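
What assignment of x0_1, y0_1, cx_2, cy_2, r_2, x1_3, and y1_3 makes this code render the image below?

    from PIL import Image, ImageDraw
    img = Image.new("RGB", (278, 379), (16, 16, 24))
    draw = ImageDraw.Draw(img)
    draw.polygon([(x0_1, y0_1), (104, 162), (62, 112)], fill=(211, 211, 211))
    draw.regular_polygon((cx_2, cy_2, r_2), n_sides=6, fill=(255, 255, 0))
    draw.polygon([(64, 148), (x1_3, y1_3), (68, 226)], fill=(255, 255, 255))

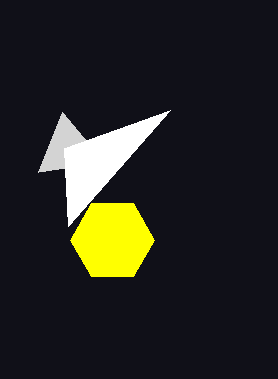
x0_1 = 38; y0_1 = 172; cx_2 = 112; cy_2 = 240; r_2 = 42; x1_3 = 170; y1_3 = 110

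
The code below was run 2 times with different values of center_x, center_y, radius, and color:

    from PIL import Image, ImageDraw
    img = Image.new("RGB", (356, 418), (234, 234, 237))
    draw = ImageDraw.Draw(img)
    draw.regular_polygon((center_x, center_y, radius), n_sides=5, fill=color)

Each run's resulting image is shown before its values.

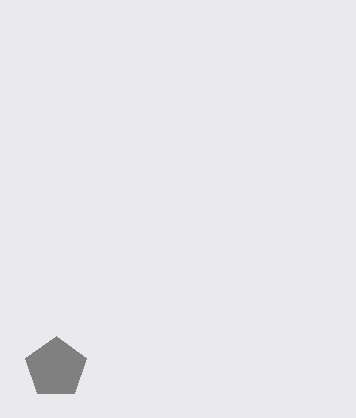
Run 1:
center_x = 56; center_y = 368; radius = 32; color = 'gray'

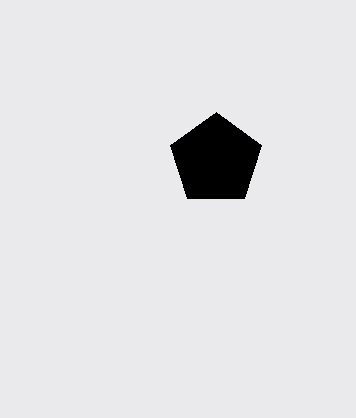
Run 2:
center_x = 216, center_y = 160, radius = 48, color = 'black'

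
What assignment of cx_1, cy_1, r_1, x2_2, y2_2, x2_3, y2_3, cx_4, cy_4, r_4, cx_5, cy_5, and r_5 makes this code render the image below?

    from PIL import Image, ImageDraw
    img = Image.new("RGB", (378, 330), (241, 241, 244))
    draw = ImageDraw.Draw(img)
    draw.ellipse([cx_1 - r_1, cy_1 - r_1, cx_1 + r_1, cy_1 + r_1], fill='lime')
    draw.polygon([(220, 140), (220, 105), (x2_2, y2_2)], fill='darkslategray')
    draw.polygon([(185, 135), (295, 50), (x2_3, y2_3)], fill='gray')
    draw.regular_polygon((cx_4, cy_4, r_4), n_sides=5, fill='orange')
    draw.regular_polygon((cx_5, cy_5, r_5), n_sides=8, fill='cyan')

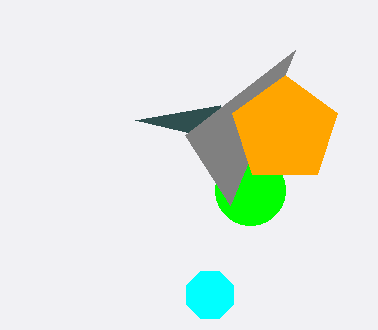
cx_1 = 250; cy_1 = 190; r_1 = 35; x2_2 = 135; y2_2 = 120; x2_3 = 230; y2_3 = 205; cx_4 = 285; cy_4 = 130; r_4 = 55; cx_5 = 210; cy_5 = 295; r_5 = 25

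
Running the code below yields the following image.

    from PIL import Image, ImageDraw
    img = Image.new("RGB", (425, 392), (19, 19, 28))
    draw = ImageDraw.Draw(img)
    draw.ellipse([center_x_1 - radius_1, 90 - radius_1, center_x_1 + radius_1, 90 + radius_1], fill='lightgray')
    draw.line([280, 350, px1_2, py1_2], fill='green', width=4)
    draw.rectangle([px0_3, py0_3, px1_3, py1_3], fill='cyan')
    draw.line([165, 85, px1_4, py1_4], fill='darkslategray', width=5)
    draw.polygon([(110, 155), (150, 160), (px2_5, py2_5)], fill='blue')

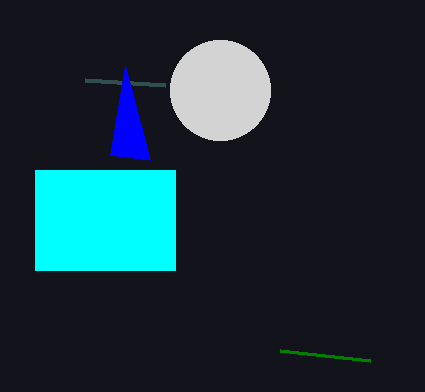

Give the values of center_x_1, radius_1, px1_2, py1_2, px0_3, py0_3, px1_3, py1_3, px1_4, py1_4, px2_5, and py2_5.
center_x_1 = 220, radius_1 = 50, px1_2 = 370, py1_2 = 360, px0_3 = 35, py0_3 = 170, px1_3 = 175, py1_3 = 270, px1_4 = 85, py1_4 = 80, px2_5 = 125, py2_5 = 65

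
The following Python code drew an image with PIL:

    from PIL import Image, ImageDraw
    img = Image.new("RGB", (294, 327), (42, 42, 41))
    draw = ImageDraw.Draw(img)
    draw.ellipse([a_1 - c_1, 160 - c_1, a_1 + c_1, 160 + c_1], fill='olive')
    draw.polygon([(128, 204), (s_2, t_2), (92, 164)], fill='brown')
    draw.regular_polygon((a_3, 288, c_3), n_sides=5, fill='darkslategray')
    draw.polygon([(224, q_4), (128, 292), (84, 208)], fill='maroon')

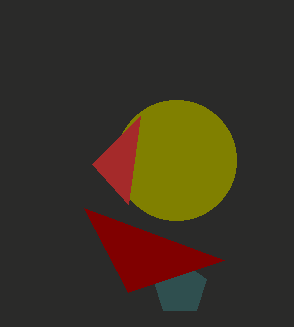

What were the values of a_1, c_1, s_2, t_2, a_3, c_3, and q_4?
a_1 = 176; c_1 = 60; s_2 = 140; t_2 = 116; a_3 = 180; c_3 = 28; q_4 = 260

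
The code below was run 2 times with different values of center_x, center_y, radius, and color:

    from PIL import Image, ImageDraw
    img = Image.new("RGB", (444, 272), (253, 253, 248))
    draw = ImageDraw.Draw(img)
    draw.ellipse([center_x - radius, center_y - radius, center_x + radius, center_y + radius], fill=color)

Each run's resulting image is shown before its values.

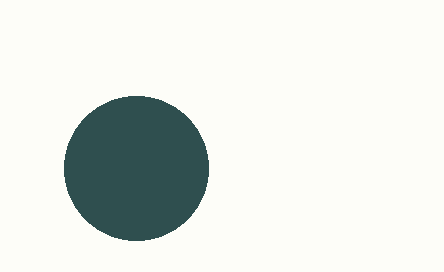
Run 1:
center_x = 136
center_y = 168
radius = 72
color = 'darkslategray'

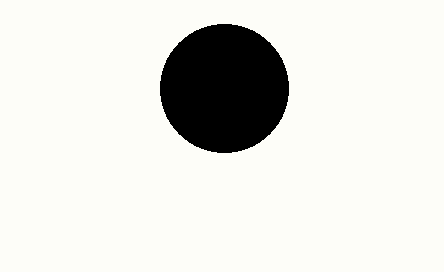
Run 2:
center_x = 224; center_y = 88; radius = 64; color = 'black'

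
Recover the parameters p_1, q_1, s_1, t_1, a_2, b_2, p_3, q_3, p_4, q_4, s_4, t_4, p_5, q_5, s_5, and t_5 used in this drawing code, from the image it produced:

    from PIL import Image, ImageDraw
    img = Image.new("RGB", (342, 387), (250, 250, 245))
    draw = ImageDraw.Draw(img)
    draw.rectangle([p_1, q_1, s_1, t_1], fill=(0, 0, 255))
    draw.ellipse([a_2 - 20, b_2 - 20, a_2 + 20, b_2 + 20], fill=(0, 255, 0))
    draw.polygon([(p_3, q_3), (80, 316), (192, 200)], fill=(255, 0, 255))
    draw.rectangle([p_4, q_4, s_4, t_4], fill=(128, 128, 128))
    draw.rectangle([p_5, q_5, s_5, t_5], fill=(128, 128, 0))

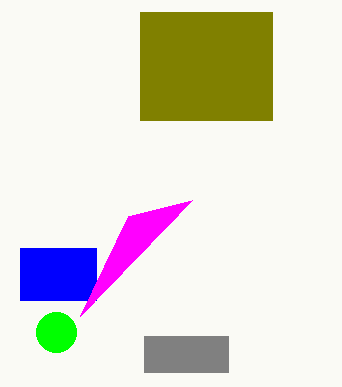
p_1 = 20, q_1 = 248, s_1 = 96, t_1 = 300, a_2 = 56, b_2 = 332, p_3 = 128, q_3 = 216, p_4 = 144, q_4 = 336, s_4 = 228, t_4 = 372, p_5 = 140, q_5 = 12, s_5 = 272, t_5 = 120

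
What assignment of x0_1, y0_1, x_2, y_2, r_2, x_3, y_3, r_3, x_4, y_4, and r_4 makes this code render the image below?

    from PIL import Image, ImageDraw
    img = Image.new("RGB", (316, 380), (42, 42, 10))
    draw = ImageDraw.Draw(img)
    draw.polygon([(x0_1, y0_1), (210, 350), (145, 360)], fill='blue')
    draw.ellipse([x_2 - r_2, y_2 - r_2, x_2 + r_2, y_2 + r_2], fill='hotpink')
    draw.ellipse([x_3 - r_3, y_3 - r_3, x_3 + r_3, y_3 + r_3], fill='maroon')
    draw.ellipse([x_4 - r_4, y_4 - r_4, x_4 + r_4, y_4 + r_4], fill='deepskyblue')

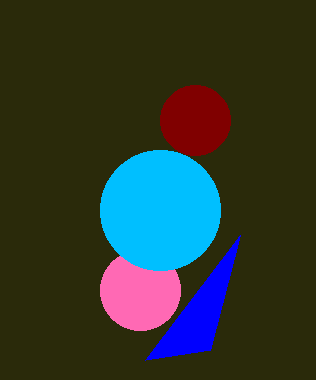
x0_1 = 240
y0_1 = 235
x_2 = 140
y_2 = 290
r_2 = 40
x_3 = 195
y_3 = 120
r_3 = 35
x_4 = 160
y_4 = 210
r_4 = 60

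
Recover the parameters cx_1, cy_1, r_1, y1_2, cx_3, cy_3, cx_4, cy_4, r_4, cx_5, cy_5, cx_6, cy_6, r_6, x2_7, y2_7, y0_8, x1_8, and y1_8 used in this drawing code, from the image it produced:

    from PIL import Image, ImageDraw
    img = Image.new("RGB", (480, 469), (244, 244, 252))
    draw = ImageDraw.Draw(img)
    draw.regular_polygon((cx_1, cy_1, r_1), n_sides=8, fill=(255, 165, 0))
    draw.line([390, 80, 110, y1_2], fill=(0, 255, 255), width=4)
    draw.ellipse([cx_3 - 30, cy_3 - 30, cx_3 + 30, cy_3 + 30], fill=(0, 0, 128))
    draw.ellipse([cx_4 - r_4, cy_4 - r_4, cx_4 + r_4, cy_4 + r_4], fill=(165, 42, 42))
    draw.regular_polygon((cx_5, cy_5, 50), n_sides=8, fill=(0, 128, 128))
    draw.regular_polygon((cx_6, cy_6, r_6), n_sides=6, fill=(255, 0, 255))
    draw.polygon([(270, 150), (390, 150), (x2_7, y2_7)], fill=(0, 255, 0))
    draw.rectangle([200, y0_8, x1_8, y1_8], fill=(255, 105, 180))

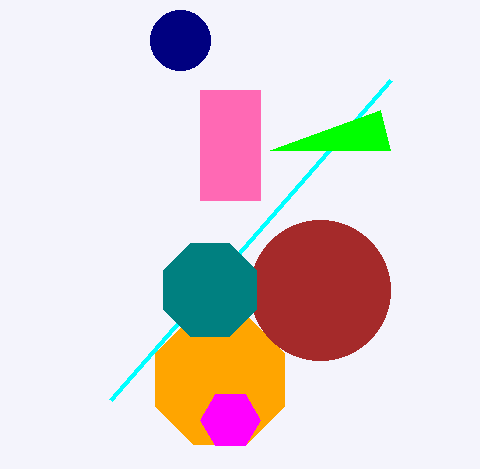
cx_1 = 220
cy_1 = 380
r_1 = 70
y1_2 = 400
cx_3 = 180
cy_3 = 40
cx_4 = 320
cy_4 = 290
r_4 = 70
cx_5 = 210
cy_5 = 290
cx_6 = 230
cy_6 = 420
r_6 = 30
x2_7 = 380
y2_7 = 110
y0_8 = 90
x1_8 = 260
y1_8 = 200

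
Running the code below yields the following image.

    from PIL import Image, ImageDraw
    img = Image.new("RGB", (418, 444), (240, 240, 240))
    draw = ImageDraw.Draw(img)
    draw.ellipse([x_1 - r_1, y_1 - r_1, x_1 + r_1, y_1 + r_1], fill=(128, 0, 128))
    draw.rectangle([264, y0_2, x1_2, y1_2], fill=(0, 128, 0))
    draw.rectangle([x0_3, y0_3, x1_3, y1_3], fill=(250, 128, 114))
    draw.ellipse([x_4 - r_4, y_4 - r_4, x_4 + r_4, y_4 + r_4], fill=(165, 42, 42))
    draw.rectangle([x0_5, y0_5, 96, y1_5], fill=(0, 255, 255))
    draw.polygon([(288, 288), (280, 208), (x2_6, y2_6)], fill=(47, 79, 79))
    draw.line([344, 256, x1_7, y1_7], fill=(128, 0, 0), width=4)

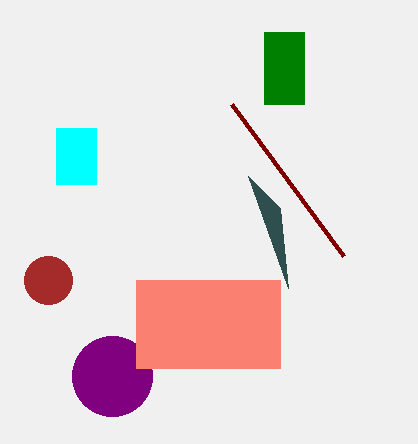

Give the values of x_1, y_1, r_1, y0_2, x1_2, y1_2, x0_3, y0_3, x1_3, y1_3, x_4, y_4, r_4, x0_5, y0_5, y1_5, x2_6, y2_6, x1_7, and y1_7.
x_1 = 112
y_1 = 376
r_1 = 40
y0_2 = 32
x1_2 = 304
y1_2 = 104
x0_3 = 136
y0_3 = 280
x1_3 = 280
y1_3 = 368
x_4 = 48
y_4 = 280
r_4 = 24
x0_5 = 56
y0_5 = 128
y1_5 = 184
x2_6 = 248
y2_6 = 176
x1_7 = 232
y1_7 = 104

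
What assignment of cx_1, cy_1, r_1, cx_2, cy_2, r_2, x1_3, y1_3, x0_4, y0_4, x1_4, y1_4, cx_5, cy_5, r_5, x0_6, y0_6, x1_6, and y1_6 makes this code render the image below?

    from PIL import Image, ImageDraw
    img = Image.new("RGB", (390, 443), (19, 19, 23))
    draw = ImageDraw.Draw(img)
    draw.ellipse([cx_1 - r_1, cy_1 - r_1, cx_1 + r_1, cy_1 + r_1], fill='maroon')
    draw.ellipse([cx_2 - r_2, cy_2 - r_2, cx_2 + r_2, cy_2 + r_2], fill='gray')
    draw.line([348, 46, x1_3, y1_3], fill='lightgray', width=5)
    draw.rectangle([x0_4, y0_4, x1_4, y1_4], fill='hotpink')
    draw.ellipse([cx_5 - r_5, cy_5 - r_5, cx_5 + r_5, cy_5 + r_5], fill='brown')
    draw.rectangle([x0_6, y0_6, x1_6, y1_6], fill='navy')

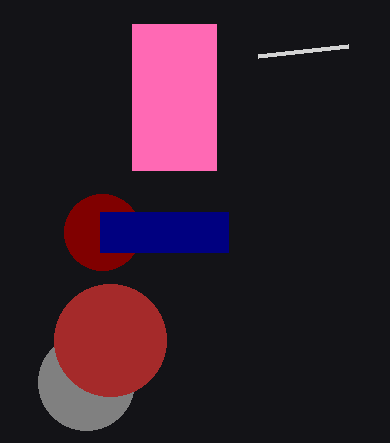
cx_1 = 102
cy_1 = 232
r_1 = 38
cx_2 = 86
cy_2 = 382
r_2 = 48
x1_3 = 258
y1_3 = 56
x0_4 = 132
y0_4 = 24
x1_4 = 216
y1_4 = 170
cx_5 = 110
cy_5 = 340
r_5 = 56
x0_6 = 100
y0_6 = 212
x1_6 = 228
y1_6 = 252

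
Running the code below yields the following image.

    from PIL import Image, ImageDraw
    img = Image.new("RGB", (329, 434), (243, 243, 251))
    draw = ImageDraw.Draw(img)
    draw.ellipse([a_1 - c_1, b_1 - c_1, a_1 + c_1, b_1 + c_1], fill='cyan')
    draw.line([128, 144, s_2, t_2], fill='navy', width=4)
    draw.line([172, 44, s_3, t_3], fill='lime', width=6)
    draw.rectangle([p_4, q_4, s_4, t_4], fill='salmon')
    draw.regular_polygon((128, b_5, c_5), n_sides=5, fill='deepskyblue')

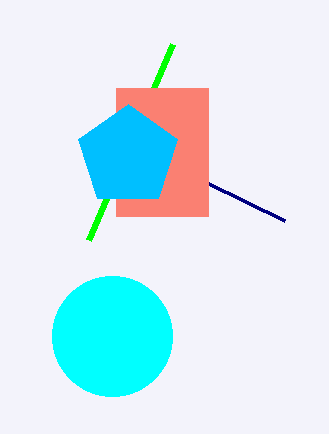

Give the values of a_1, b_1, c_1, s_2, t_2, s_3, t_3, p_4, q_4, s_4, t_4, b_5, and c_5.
a_1 = 112
b_1 = 336
c_1 = 60
s_2 = 284
t_2 = 220
s_3 = 88
t_3 = 240
p_4 = 116
q_4 = 88
s_4 = 208
t_4 = 216
b_5 = 156
c_5 = 52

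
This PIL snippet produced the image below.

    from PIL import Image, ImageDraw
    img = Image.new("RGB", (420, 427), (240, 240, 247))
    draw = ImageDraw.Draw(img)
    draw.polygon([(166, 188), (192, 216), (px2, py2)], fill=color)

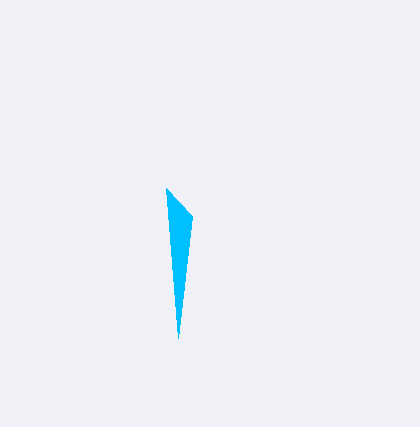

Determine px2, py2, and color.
px2 = 178, py2 = 338, color = 'deepskyblue'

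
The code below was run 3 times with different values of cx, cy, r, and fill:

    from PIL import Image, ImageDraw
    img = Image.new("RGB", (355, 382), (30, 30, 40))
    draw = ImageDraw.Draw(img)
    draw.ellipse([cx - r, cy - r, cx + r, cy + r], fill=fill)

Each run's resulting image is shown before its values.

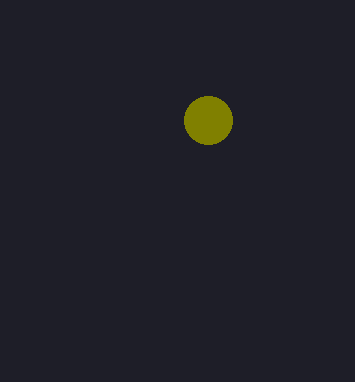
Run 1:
cx = 208
cy = 120
r = 24
fill = 'olive'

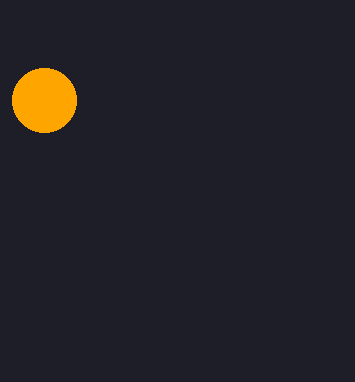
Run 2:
cx = 44; cy = 100; r = 32; fill = 'orange'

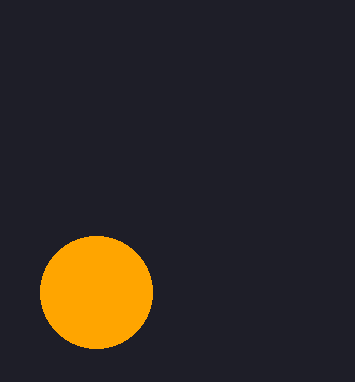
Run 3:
cx = 96, cy = 292, r = 56, fill = 'orange'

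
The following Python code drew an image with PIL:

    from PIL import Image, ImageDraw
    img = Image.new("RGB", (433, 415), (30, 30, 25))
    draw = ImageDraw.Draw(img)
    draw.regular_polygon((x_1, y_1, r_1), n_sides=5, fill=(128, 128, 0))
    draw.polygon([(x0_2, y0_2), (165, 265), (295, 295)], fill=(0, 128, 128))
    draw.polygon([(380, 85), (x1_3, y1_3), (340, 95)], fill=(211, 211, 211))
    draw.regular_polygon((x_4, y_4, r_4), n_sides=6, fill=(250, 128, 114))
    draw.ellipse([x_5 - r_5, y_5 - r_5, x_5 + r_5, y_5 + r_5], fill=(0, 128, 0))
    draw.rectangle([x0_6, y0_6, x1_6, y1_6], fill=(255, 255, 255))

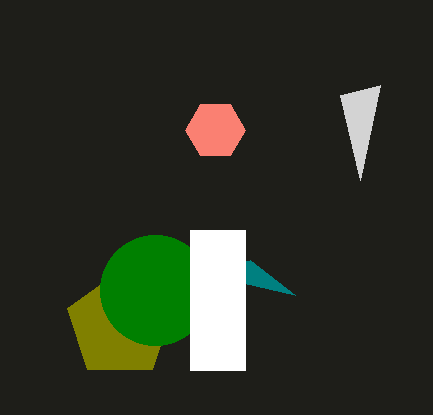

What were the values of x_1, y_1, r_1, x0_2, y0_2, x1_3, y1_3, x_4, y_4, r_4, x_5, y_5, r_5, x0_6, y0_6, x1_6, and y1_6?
x_1 = 120; y_1 = 325; r_1 = 55; x0_2 = 250; y0_2 = 260; x1_3 = 360; y1_3 = 180; x_4 = 215; y_4 = 130; r_4 = 30; x_5 = 155; y_5 = 290; r_5 = 55; x0_6 = 190; y0_6 = 230; x1_6 = 245; y1_6 = 370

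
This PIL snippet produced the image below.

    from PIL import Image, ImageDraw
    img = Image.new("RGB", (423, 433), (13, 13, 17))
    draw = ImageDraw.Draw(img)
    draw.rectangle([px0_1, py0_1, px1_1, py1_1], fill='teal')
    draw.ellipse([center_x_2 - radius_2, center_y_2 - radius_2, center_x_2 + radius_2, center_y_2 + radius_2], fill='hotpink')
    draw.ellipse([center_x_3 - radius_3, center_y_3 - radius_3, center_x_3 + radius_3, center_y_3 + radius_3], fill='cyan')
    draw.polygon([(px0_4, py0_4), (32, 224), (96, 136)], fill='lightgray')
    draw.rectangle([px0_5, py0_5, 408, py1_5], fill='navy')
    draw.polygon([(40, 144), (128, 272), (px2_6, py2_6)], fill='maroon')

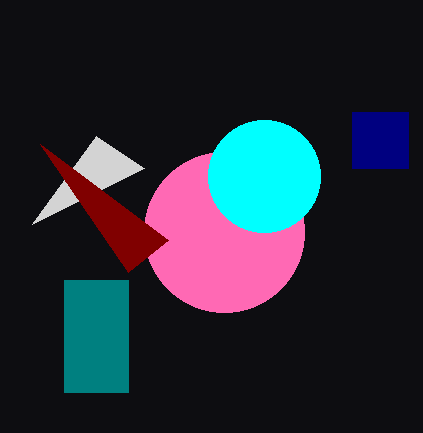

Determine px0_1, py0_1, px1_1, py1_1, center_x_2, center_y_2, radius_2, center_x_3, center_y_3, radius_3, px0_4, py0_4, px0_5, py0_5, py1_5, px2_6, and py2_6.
px0_1 = 64, py0_1 = 280, px1_1 = 128, py1_1 = 392, center_x_2 = 224, center_y_2 = 232, radius_2 = 80, center_x_3 = 264, center_y_3 = 176, radius_3 = 56, px0_4 = 144, py0_4 = 168, px0_5 = 352, py0_5 = 112, py1_5 = 168, px2_6 = 168, py2_6 = 240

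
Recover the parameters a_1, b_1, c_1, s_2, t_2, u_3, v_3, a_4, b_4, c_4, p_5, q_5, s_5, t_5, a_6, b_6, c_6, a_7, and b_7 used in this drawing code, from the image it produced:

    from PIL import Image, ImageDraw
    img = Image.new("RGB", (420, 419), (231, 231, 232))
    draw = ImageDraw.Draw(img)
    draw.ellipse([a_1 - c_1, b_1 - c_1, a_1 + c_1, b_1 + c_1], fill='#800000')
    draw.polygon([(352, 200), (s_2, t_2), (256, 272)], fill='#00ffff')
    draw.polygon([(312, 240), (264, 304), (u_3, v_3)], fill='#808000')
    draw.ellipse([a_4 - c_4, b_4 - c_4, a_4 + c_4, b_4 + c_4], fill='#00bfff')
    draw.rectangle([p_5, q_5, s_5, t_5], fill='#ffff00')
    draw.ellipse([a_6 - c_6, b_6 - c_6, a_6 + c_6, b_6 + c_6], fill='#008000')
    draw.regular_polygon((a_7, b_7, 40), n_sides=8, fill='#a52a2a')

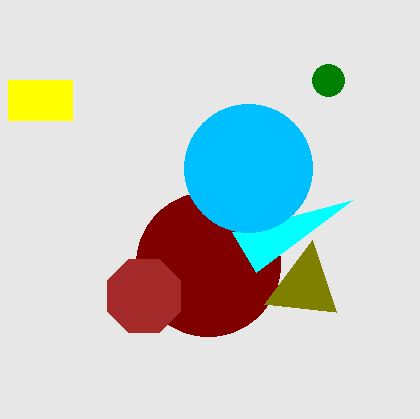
a_1 = 208; b_1 = 264; c_1 = 72; s_2 = 232; t_2 = 232; u_3 = 336; v_3 = 312; a_4 = 248; b_4 = 168; c_4 = 64; p_5 = 8; q_5 = 80; s_5 = 72; t_5 = 120; a_6 = 328; b_6 = 80; c_6 = 16; a_7 = 144; b_7 = 296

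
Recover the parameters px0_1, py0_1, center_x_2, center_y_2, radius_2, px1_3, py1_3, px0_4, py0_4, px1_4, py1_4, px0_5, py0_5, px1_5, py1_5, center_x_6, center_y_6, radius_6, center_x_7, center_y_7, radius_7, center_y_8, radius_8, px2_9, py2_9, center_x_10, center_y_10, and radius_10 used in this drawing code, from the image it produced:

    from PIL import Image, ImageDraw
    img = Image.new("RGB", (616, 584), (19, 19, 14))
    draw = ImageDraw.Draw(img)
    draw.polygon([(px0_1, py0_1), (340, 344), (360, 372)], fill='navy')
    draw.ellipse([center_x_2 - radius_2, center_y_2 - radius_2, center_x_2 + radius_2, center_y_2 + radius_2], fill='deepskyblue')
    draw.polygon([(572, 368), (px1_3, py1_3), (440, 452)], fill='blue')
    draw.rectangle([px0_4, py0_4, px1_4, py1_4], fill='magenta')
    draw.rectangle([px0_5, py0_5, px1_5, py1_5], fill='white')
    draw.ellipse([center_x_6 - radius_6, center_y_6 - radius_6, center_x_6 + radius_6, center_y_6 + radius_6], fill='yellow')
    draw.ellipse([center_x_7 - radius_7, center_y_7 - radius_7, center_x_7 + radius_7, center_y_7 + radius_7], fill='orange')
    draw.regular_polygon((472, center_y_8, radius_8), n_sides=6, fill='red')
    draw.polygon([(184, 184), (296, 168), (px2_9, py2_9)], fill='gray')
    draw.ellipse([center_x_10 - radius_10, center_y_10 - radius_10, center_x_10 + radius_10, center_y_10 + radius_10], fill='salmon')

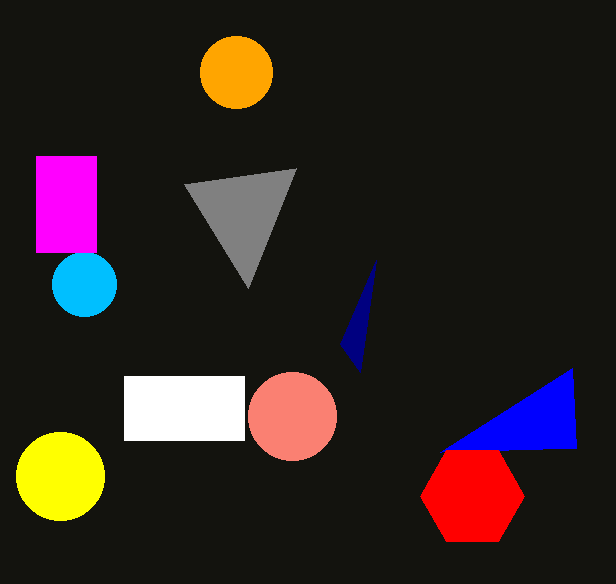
px0_1 = 376
py0_1 = 260
center_x_2 = 84
center_y_2 = 284
radius_2 = 32
px1_3 = 576
py1_3 = 448
px0_4 = 36
py0_4 = 156
px1_4 = 96
py1_4 = 252
px0_5 = 124
py0_5 = 376
px1_5 = 244
py1_5 = 440
center_x_6 = 60
center_y_6 = 476
radius_6 = 44
center_x_7 = 236
center_y_7 = 72
radius_7 = 36
center_y_8 = 496
radius_8 = 52
px2_9 = 248
py2_9 = 288
center_x_10 = 292
center_y_10 = 416
radius_10 = 44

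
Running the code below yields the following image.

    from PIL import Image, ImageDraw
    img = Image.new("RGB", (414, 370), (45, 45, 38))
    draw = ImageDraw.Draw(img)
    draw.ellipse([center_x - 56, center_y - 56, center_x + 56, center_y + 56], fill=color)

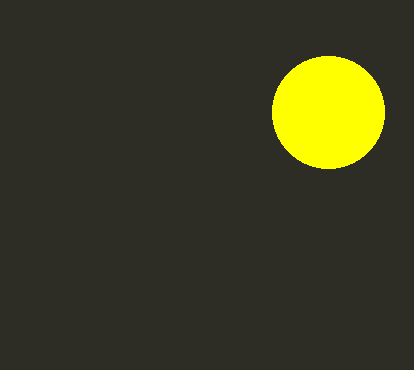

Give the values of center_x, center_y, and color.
center_x = 328, center_y = 112, color = 'yellow'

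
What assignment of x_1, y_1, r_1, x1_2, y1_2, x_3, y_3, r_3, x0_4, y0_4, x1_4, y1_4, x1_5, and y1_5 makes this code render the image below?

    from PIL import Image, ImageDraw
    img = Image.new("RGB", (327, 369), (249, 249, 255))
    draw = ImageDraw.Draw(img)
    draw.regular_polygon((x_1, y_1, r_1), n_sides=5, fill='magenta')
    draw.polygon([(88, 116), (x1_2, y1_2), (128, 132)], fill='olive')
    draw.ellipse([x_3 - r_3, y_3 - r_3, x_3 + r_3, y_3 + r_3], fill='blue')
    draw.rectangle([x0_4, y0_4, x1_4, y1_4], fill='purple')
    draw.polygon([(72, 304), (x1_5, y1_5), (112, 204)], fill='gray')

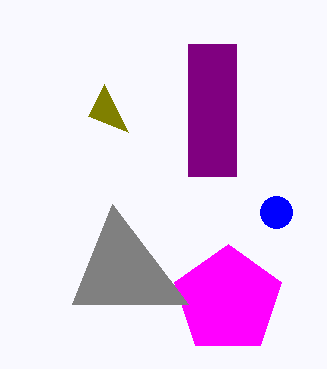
x_1 = 228; y_1 = 300; r_1 = 56; x1_2 = 104; y1_2 = 84; x_3 = 276; y_3 = 212; r_3 = 16; x0_4 = 188; y0_4 = 44; x1_4 = 236; y1_4 = 176; x1_5 = 188; y1_5 = 304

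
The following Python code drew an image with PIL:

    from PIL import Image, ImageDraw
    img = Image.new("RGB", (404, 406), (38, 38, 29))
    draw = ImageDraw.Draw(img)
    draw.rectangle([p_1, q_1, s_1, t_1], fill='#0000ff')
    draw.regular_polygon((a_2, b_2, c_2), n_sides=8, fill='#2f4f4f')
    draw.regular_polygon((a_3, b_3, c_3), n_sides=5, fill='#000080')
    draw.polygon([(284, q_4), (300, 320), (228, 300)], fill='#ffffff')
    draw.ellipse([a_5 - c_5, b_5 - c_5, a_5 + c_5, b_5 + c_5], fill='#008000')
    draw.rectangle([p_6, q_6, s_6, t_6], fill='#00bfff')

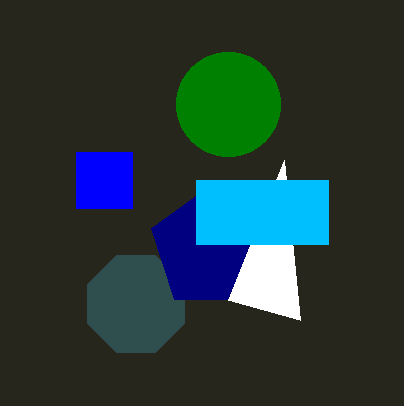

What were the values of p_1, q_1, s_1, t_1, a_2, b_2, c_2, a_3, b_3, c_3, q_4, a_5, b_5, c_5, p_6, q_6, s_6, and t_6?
p_1 = 76, q_1 = 152, s_1 = 132, t_1 = 208, a_2 = 136, b_2 = 304, c_2 = 52, a_3 = 212, b_3 = 248, c_3 = 64, q_4 = 160, a_5 = 228, b_5 = 104, c_5 = 52, p_6 = 196, q_6 = 180, s_6 = 328, t_6 = 244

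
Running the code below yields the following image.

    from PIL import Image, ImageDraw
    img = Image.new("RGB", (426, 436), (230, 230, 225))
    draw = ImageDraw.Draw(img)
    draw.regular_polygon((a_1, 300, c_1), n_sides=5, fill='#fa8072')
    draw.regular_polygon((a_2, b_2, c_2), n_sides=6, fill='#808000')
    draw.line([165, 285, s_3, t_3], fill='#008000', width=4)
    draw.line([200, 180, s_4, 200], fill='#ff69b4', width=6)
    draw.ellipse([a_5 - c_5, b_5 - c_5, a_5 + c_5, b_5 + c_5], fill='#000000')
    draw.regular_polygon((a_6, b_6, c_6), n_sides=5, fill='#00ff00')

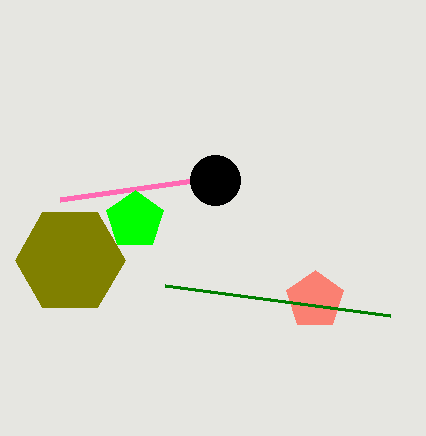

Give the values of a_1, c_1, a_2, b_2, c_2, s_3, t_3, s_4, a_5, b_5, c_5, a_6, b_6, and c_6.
a_1 = 315; c_1 = 30; a_2 = 70; b_2 = 260; c_2 = 55; s_3 = 390; t_3 = 315; s_4 = 60; a_5 = 215; b_5 = 180; c_5 = 25; a_6 = 135; b_6 = 220; c_6 = 30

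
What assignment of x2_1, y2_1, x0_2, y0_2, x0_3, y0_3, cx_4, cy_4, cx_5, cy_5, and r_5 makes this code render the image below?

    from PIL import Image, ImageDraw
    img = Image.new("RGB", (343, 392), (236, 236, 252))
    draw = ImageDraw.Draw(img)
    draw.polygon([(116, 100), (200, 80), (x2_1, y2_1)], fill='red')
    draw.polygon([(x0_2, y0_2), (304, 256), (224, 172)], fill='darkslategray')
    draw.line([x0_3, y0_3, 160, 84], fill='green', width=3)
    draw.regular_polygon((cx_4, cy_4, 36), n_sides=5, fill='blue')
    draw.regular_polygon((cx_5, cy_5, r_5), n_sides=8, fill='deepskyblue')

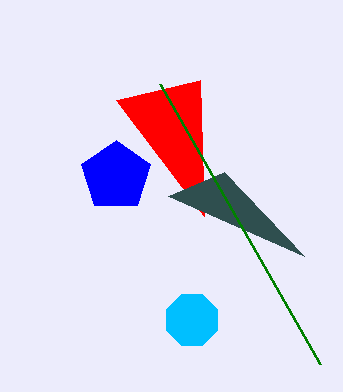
x2_1 = 204
y2_1 = 216
x0_2 = 168
y0_2 = 196
x0_3 = 320
y0_3 = 364
cx_4 = 116
cy_4 = 176
cx_5 = 192
cy_5 = 320
r_5 = 28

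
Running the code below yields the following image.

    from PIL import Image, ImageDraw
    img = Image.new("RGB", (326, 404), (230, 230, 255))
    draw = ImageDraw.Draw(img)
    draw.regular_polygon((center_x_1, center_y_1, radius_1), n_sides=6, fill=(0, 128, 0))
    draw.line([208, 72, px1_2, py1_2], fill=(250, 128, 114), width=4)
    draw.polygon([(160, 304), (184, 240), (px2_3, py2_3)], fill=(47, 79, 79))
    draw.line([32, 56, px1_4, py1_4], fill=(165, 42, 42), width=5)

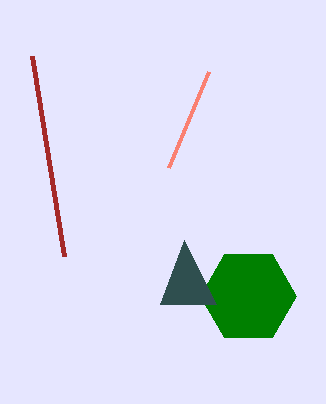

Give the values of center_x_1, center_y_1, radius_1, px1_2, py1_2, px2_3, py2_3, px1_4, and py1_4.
center_x_1 = 248, center_y_1 = 296, radius_1 = 48, px1_2 = 168, py1_2 = 168, px2_3 = 216, py2_3 = 304, px1_4 = 64, py1_4 = 256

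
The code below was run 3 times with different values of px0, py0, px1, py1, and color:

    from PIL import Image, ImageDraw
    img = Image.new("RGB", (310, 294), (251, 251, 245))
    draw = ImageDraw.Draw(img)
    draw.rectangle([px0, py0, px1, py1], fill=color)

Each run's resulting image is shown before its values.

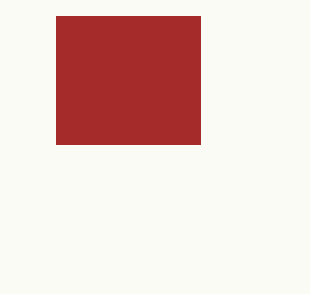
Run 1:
px0 = 56, py0 = 16, px1 = 200, py1 = 144, color = 'brown'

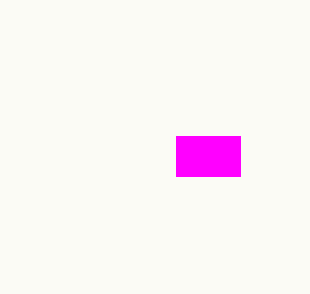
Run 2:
px0 = 176; py0 = 136; px1 = 240; py1 = 176; color = 'magenta'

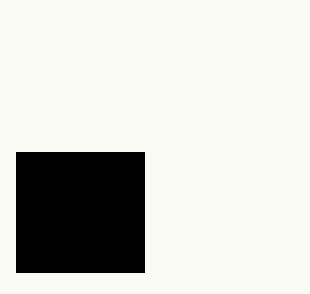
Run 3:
px0 = 16; py0 = 152; px1 = 144; py1 = 272; color = 'black'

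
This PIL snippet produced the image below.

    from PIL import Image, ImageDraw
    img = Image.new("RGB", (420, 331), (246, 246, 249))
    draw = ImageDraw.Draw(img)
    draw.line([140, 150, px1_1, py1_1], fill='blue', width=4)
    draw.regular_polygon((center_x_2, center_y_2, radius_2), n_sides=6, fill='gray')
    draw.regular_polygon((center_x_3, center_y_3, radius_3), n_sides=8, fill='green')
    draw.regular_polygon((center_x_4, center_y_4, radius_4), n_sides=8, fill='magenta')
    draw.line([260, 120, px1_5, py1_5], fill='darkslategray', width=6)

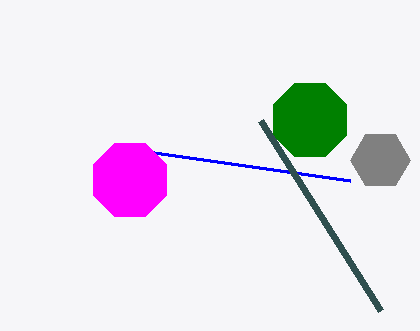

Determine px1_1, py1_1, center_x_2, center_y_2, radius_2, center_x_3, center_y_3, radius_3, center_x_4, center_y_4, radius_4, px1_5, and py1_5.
px1_1 = 350, py1_1 = 180, center_x_2 = 380, center_y_2 = 160, radius_2 = 30, center_x_3 = 310, center_y_3 = 120, radius_3 = 40, center_x_4 = 130, center_y_4 = 180, radius_4 = 40, px1_5 = 380, py1_5 = 310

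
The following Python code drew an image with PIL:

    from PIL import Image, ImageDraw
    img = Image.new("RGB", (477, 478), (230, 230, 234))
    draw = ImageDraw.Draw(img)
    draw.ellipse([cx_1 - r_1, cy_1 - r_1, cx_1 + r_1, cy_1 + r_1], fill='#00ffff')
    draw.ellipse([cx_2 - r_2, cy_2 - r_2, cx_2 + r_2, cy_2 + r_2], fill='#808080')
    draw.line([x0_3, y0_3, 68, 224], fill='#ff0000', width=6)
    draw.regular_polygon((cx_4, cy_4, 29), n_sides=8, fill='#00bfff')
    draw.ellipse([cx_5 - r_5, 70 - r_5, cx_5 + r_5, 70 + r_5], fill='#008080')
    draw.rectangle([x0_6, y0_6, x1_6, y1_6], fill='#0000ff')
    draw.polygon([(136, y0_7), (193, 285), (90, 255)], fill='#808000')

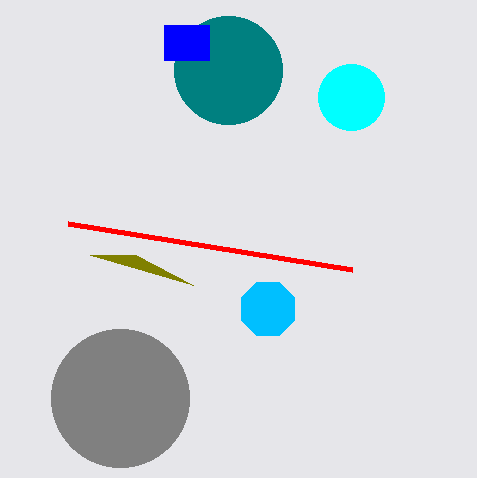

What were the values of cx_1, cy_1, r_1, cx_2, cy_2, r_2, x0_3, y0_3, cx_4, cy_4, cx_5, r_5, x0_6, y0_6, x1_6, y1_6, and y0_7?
cx_1 = 351, cy_1 = 97, r_1 = 33, cx_2 = 120, cy_2 = 398, r_2 = 69, x0_3 = 352, y0_3 = 270, cx_4 = 268, cy_4 = 309, cx_5 = 228, r_5 = 54, x0_6 = 164, y0_6 = 25, x1_6 = 209, y1_6 = 60, y0_7 = 255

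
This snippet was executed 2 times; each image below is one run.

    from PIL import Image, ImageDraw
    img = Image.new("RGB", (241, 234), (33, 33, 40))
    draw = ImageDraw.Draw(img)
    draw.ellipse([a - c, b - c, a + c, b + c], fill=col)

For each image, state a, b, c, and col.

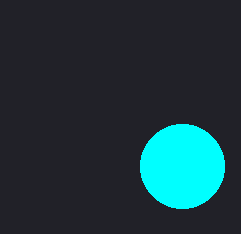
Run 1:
a = 182; b = 166; c = 42; col = 'cyan'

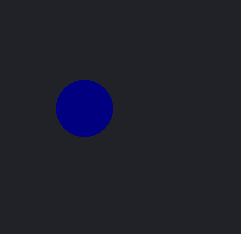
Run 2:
a = 84
b = 108
c = 28
col = 'navy'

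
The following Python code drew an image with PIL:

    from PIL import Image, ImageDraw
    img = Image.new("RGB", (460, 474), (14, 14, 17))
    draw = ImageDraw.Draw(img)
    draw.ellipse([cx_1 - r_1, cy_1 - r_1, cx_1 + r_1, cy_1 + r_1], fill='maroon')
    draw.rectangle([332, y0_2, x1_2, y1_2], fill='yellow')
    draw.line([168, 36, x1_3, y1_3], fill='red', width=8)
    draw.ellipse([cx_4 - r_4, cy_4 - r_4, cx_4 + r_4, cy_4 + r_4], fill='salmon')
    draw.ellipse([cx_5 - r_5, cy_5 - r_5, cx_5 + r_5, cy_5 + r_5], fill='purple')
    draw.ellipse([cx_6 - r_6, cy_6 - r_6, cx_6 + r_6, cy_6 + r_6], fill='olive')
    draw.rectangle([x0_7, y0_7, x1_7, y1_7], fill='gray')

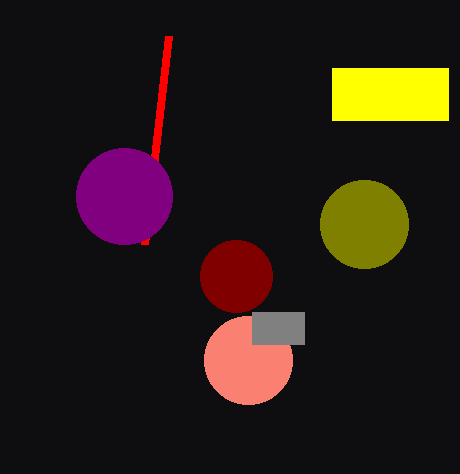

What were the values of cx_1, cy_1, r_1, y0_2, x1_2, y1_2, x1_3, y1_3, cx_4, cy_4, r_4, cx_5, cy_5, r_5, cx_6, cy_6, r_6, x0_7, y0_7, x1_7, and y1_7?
cx_1 = 236; cy_1 = 276; r_1 = 36; y0_2 = 68; x1_2 = 448; y1_2 = 120; x1_3 = 144; y1_3 = 244; cx_4 = 248; cy_4 = 360; r_4 = 44; cx_5 = 124; cy_5 = 196; r_5 = 48; cx_6 = 364; cy_6 = 224; r_6 = 44; x0_7 = 252; y0_7 = 312; x1_7 = 304; y1_7 = 344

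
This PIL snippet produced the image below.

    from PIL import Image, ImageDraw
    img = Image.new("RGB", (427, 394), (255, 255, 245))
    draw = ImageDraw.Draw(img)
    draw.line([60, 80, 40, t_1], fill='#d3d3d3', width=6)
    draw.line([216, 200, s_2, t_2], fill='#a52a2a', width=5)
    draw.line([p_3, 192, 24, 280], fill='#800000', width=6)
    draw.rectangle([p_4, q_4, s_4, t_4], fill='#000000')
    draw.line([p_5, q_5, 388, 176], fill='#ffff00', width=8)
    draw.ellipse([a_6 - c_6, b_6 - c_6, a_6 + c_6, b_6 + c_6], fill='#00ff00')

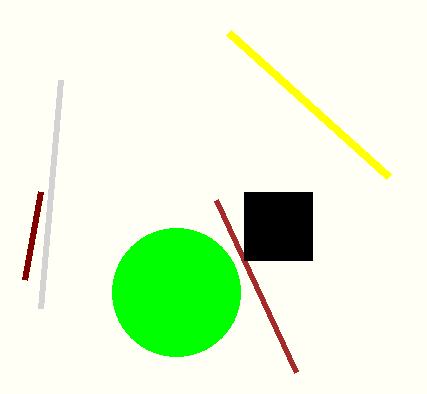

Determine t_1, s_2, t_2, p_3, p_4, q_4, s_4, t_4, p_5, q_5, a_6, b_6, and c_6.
t_1 = 308; s_2 = 296; t_2 = 372; p_3 = 40; p_4 = 244; q_4 = 192; s_4 = 312; t_4 = 260; p_5 = 228; q_5 = 32; a_6 = 176; b_6 = 292; c_6 = 64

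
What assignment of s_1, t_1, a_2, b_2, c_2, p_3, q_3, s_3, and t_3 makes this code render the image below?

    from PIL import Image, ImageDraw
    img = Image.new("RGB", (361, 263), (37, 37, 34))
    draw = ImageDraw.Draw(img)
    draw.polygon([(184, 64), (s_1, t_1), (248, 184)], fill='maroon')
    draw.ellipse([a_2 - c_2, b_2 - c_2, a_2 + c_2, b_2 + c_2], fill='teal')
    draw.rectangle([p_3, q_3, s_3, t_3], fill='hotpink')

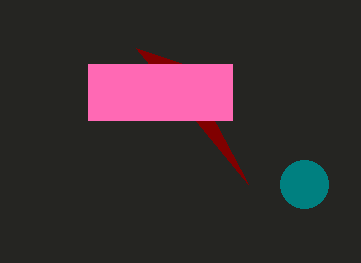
s_1 = 136, t_1 = 48, a_2 = 304, b_2 = 184, c_2 = 24, p_3 = 88, q_3 = 64, s_3 = 232, t_3 = 120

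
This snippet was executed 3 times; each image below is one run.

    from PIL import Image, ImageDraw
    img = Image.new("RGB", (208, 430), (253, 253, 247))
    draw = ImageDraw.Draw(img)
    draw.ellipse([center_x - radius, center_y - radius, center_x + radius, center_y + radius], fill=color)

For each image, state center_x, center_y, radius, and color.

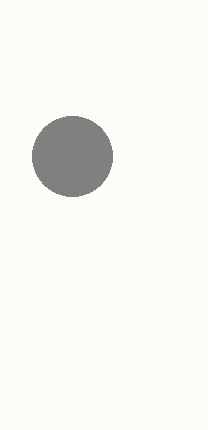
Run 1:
center_x = 72; center_y = 156; radius = 40; color = 'gray'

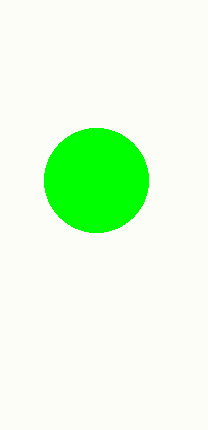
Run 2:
center_x = 96, center_y = 180, radius = 52, color = 'lime'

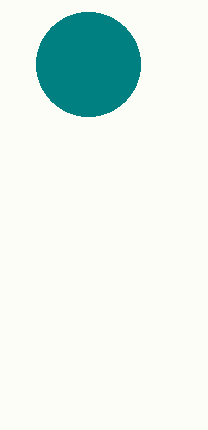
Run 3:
center_x = 88, center_y = 64, radius = 52, color = 'teal'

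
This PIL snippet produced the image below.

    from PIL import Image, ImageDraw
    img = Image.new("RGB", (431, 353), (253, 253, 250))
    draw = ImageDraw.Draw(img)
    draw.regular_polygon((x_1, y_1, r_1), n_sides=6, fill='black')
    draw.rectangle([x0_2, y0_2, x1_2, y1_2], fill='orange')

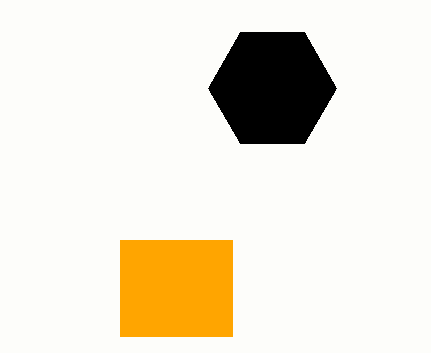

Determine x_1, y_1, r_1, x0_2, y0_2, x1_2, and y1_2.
x_1 = 272, y_1 = 88, r_1 = 64, x0_2 = 120, y0_2 = 240, x1_2 = 232, y1_2 = 336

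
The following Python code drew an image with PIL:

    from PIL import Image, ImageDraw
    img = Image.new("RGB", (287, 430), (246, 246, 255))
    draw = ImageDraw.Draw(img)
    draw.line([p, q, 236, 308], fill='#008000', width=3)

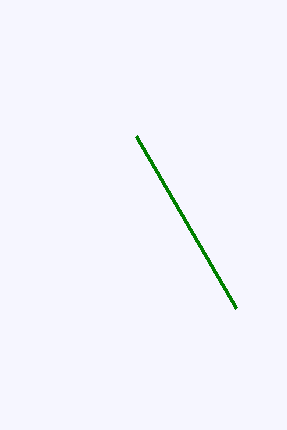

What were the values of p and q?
p = 136, q = 136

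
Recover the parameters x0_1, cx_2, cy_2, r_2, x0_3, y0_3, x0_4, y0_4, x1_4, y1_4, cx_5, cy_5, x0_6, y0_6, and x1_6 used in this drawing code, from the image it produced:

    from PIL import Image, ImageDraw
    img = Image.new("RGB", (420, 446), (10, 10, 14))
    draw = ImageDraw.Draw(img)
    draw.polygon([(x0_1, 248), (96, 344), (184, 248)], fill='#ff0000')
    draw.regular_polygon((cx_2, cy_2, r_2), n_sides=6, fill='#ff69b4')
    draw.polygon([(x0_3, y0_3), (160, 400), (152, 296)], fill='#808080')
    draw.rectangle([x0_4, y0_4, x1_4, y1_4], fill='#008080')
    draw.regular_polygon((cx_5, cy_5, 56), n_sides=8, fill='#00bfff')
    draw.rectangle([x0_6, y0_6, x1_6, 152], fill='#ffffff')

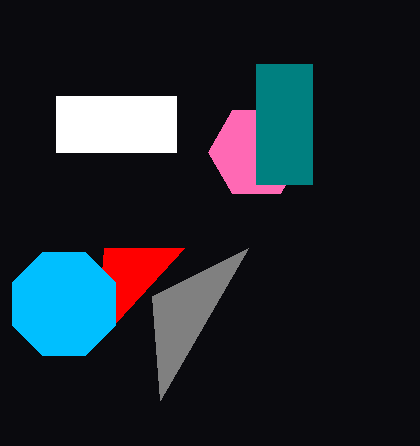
x0_1 = 104
cx_2 = 256
cy_2 = 152
r_2 = 48
x0_3 = 248
y0_3 = 248
x0_4 = 256
y0_4 = 64
x1_4 = 312
y1_4 = 184
cx_5 = 64
cy_5 = 304
x0_6 = 56
y0_6 = 96
x1_6 = 176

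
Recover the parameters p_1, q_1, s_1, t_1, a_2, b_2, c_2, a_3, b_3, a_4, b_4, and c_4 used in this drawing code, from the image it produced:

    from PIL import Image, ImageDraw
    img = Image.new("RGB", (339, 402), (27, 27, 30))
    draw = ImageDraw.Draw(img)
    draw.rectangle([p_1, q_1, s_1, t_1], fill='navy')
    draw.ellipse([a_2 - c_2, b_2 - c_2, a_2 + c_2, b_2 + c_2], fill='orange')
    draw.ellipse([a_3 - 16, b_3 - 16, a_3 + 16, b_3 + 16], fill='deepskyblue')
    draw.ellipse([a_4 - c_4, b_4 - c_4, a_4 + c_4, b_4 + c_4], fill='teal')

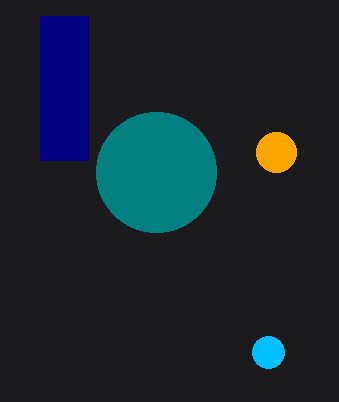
p_1 = 40
q_1 = 16
s_1 = 88
t_1 = 160
a_2 = 276
b_2 = 152
c_2 = 20
a_3 = 268
b_3 = 352
a_4 = 156
b_4 = 172
c_4 = 60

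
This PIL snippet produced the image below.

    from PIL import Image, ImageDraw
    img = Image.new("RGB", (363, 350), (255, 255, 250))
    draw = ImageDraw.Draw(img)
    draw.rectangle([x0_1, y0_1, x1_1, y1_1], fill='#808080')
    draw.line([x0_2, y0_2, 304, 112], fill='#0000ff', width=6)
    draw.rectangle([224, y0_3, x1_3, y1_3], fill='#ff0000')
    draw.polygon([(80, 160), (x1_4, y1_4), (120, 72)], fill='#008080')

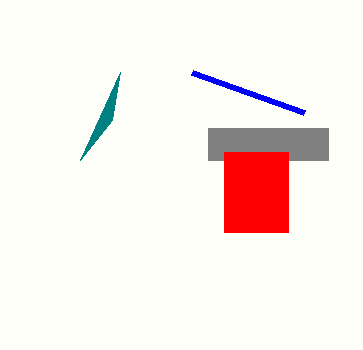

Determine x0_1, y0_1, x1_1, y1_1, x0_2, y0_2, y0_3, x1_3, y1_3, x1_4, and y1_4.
x0_1 = 208
y0_1 = 128
x1_1 = 328
y1_1 = 160
x0_2 = 192
y0_2 = 72
y0_3 = 152
x1_3 = 288
y1_3 = 232
x1_4 = 112
y1_4 = 120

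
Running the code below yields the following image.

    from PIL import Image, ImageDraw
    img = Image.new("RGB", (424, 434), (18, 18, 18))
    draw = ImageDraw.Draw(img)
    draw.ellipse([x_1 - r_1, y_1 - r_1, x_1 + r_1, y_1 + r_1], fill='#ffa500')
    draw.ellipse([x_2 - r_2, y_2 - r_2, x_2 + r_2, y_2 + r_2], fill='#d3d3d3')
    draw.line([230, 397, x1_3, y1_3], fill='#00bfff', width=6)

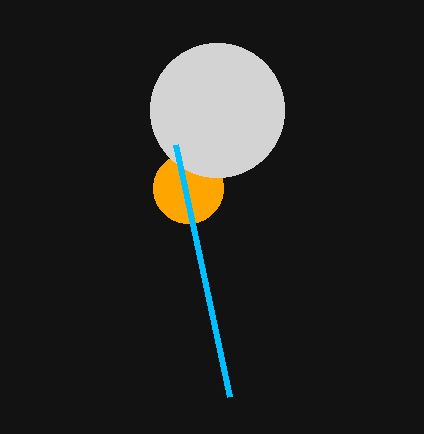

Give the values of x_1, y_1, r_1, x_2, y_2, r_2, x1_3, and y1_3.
x_1 = 188; y_1 = 188; r_1 = 35; x_2 = 217; y_2 = 110; r_2 = 67; x1_3 = 176; y1_3 = 145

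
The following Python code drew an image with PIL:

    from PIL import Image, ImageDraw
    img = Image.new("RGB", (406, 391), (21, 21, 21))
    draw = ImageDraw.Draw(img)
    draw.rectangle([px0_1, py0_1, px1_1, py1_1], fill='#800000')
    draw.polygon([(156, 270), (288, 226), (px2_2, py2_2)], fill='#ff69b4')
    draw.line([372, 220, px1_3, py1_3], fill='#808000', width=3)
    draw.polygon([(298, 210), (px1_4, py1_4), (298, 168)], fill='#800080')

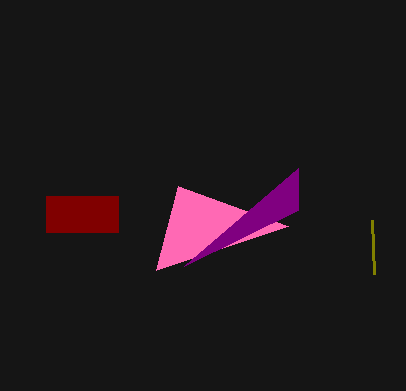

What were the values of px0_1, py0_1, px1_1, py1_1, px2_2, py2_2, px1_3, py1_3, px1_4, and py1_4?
px0_1 = 46, py0_1 = 196, px1_1 = 118, py1_1 = 232, px2_2 = 178, py2_2 = 186, px1_3 = 374, py1_3 = 274, px1_4 = 184, py1_4 = 266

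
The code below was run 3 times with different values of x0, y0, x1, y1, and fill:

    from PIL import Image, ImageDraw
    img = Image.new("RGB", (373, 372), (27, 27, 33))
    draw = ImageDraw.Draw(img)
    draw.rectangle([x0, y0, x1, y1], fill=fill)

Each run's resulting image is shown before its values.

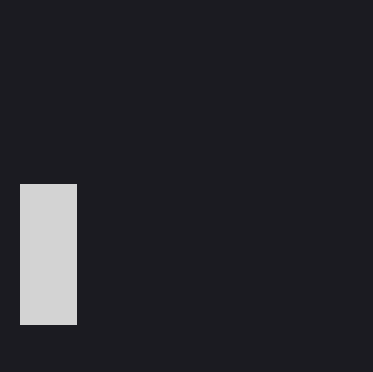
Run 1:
x0 = 20, y0 = 184, x1 = 76, y1 = 324, fill = 'lightgray'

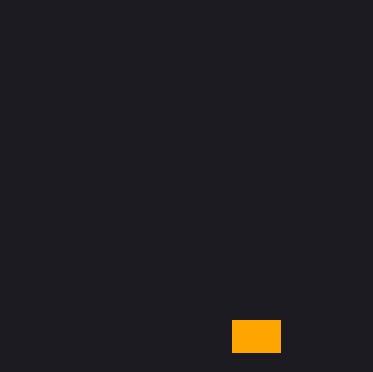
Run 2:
x0 = 232, y0 = 320, x1 = 280, y1 = 352, fill = 'orange'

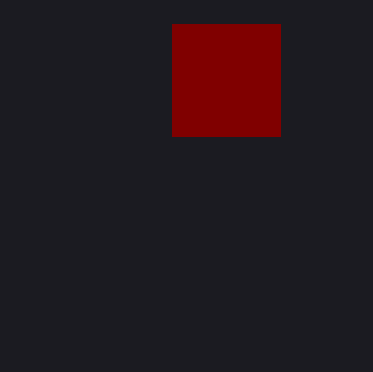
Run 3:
x0 = 172, y0 = 24, x1 = 280, y1 = 136, fill = 'maroon'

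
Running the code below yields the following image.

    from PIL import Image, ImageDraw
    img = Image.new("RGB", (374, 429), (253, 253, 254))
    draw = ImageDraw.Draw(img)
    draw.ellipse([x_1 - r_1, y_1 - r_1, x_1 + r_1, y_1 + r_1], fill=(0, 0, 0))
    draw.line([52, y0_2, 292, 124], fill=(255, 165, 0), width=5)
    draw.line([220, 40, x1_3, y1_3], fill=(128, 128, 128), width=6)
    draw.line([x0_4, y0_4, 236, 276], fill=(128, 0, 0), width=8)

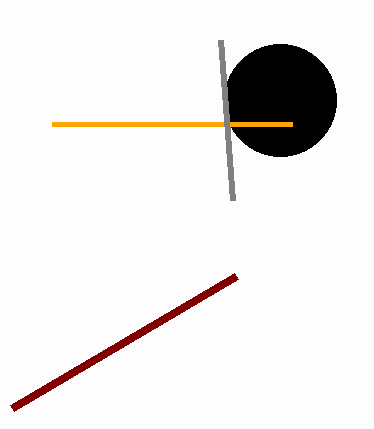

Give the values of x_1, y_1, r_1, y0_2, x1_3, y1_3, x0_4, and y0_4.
x_1 = 280, y_1 = 100, r_1 = 56, y0_2 = 124, x1_3 = 232, y1_3 = 200, x0_4 = 12, y0_4 = 408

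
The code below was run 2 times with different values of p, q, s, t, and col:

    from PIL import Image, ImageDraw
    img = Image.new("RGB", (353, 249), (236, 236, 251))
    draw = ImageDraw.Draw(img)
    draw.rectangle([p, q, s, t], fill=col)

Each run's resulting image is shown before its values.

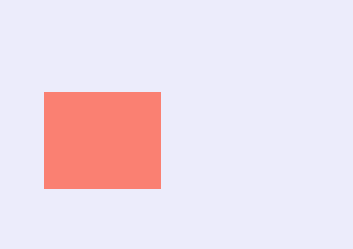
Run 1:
p = 44
q = 92
s = 160
t = 188
col = 'salmon'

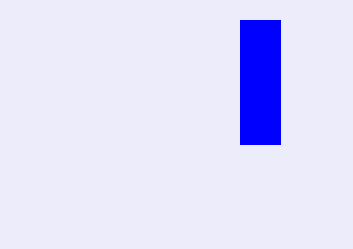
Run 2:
p = 240, q = 20, s = 280, t = 144, col = 'blue'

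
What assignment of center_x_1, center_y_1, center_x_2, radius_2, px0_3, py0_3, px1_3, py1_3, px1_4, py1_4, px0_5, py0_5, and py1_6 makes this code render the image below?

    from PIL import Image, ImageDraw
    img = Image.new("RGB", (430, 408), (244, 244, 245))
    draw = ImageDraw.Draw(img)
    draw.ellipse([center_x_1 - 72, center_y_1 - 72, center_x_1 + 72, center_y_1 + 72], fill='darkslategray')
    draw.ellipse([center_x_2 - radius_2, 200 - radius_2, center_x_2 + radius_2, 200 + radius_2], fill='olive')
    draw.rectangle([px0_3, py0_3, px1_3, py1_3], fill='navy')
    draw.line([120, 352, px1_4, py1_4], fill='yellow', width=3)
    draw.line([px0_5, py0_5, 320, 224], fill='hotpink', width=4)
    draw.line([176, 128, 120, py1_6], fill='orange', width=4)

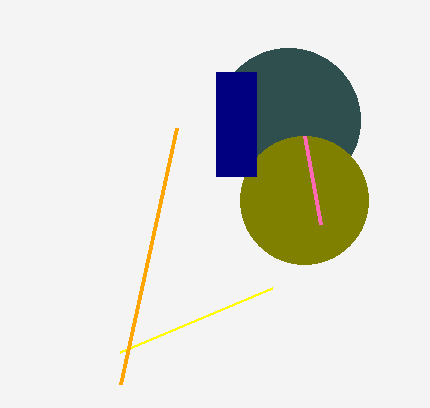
center_x_1 = 288, center_y_1 = 120, center_x_2 = 304, radius_2 = 64, px0_3 = 216, py0_3 = 72, px1_3 = 256, py1_3 = 176, px1_4 = 272, py1_4 = 288, px0_5 = 304, py0_5 = 136, py1_6 = 384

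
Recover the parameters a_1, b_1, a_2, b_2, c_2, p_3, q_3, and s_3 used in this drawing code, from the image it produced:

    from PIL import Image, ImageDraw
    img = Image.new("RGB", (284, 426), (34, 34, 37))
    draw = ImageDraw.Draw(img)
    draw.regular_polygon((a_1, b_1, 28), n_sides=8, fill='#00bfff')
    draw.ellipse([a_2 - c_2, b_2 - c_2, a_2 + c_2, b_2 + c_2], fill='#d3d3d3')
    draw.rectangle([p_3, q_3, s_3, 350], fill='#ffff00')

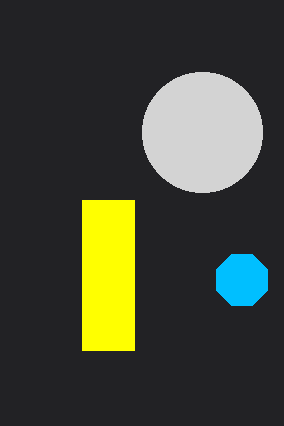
a_1 = 242, b_1 = 280, a_2 = 202, b_2 = 132, c_2 = 60, p_3 = 82, q_3 = 200, s_3 = 134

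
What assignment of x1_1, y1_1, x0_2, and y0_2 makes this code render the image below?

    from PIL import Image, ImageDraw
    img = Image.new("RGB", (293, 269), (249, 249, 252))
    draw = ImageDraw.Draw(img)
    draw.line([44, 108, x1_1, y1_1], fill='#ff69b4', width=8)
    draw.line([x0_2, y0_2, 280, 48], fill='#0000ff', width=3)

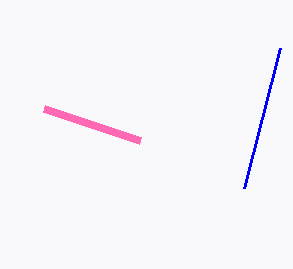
x1_1 = 140
y1_1 = 140
x0_2 = 244
y0_2 = 188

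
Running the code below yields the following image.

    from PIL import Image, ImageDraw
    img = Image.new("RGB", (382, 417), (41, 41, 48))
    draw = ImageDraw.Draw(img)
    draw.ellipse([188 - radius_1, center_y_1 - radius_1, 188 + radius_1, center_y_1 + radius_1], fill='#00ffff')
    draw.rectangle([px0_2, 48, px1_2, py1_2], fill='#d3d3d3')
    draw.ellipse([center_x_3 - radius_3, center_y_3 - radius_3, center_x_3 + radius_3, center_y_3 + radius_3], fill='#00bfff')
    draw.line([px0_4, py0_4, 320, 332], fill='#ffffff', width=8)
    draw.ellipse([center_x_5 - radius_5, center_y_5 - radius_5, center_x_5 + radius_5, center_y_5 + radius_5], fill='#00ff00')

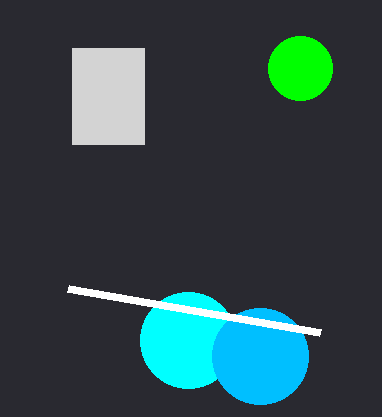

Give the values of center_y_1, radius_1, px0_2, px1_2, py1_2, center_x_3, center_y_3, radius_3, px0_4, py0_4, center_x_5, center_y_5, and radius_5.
center_y_1 = 340; radius_1 = 48; px0_2 = 72; px1_2 = 144; py1_2 = 144; center_x_3 = 260; center_y_3 = 356; radius_3 = 48; px0_4 = 68; py0_4 = 288; center_x_5 = 300; center_y_5 = 68; radius_5 = 32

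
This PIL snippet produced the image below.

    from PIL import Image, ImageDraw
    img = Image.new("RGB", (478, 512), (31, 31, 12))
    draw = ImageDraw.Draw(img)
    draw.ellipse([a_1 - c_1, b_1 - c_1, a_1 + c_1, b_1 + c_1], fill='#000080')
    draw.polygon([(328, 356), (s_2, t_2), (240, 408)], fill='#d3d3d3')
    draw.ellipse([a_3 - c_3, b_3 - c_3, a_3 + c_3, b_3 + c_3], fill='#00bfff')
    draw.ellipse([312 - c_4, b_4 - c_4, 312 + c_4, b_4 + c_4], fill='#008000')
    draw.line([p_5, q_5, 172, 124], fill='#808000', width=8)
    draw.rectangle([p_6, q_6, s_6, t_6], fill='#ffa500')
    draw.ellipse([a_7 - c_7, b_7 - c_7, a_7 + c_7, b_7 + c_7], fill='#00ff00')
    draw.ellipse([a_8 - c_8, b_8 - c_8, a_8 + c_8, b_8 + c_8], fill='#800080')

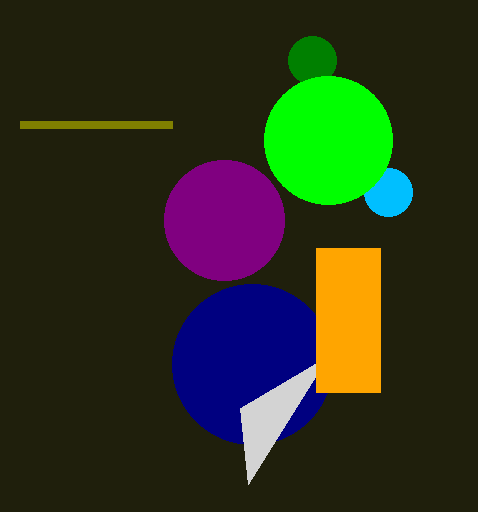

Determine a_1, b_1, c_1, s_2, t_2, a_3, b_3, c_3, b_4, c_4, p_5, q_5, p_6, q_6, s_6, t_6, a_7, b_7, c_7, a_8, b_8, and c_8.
a_1 = 252, b_1 = 364, c_1 = 80, s_2 = 248, t_2 = 484, a_3 = 388, b_3 = 192, c_3 = 24, b_4 = 60, c_4 = 24, p_5 = 20, q_5 = 124, p_6 = 316, q_6 = 248, s_6 = 380, t_6 = 392, a_7 = 328, b_7 = 140, c_7 = 64, a_8 = 224, b_8 = 220, c_8 = 60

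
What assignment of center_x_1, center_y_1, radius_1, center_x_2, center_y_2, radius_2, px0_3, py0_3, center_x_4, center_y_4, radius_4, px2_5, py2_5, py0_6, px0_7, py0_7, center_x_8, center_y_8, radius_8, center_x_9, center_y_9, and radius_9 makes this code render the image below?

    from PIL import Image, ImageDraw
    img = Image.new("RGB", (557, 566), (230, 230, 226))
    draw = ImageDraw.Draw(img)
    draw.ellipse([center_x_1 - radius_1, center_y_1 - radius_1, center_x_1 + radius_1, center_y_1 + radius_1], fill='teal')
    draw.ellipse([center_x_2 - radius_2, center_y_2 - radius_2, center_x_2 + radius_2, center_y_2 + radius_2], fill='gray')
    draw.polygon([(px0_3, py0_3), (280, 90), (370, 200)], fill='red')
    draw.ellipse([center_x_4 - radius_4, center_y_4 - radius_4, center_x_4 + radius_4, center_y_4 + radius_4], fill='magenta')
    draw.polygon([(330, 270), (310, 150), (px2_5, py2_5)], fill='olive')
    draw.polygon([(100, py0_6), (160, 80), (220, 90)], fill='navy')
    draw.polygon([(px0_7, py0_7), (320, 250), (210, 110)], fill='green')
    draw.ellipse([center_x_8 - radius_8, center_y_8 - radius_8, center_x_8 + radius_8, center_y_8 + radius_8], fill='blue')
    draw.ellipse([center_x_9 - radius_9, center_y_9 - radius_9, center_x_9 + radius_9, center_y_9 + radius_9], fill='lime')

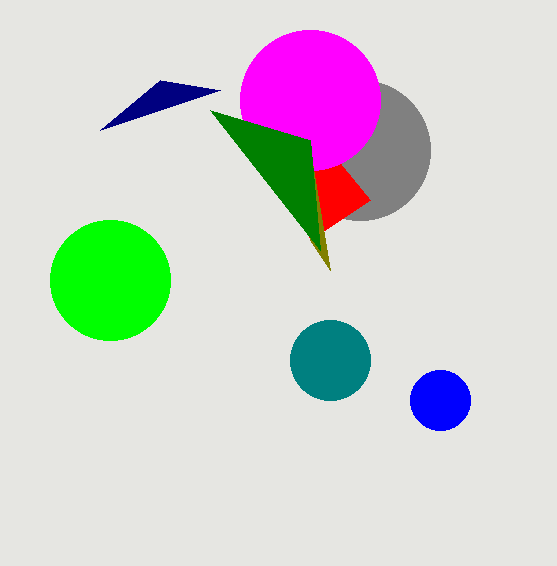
center_x_1 = 330; center_y_1 = 360; radius_1 = 40; center_x_2 = 360; center_y_2 = 150; radius_2 = 70; px0_3 = 310; py0_3 = 240; center_x_4 = 310; center_y_4 = 100; radius_4 = 70; px2_5 = 310; py2_5 = 240; py0_6 = 130; px0_7 = 310; py0_7 = 140; center_x_8 = 440; center_y_8 = 400; radius_8 = 30; center_x_9 = 110; center_y_9 = 280; radius_9 = 60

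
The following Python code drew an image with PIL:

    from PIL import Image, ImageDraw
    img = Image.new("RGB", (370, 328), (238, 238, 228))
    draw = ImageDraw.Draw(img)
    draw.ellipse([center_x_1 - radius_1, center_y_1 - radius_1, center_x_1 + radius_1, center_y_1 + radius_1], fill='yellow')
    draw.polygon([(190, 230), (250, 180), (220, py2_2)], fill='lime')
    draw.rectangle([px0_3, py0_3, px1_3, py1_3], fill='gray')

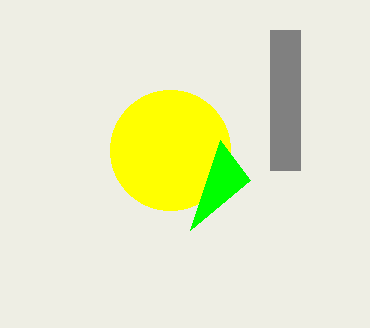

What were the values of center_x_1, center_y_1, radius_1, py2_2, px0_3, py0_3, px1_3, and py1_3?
center_x_1 = 170
center_y_1 = 150
radius_1 = 60
py2_2 = 140
px0_3 = 270
py0_3 = 30
px1_3 = 300
py1_3 = 170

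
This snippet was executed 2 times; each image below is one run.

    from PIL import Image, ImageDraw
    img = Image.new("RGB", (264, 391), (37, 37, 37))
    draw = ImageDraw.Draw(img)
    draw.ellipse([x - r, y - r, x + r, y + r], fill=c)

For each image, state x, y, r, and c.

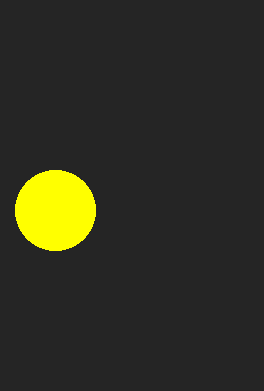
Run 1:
x = 55
y = 210
r = 40
c = 'yellow'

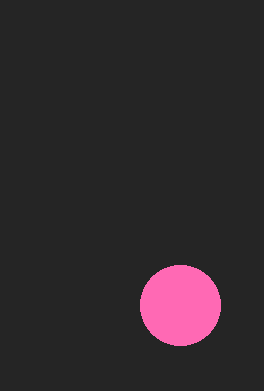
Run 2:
x = 180, y = 305, r = 40, c = 'hotpink'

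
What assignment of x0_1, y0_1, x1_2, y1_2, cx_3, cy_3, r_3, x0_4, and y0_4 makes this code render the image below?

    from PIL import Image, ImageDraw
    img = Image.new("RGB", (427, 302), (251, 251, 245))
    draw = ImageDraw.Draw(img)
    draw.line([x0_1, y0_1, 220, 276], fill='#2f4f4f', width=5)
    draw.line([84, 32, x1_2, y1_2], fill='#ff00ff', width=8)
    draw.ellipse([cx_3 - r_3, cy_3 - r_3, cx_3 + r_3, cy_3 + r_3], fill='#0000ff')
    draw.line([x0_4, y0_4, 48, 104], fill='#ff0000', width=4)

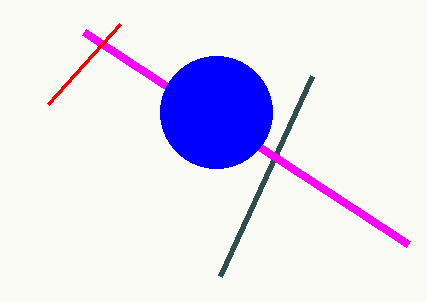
x0_1 = 312; y0_1 = 76; x1_2 = 408; y1_2 = 244; cx_3 = 216; cy_3 = 112; r_3 = 56; x0_4 = 120; y0_4 = 24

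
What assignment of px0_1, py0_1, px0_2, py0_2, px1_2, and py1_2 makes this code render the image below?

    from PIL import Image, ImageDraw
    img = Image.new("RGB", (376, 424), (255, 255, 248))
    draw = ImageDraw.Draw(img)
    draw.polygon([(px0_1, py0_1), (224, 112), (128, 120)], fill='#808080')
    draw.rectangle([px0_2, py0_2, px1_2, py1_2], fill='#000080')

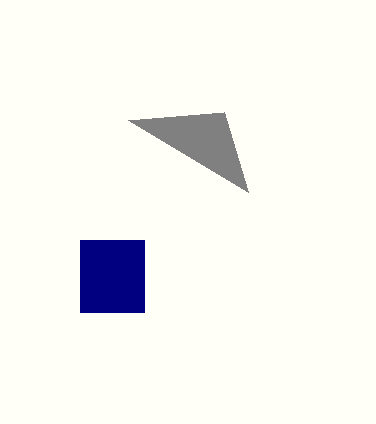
px0_1 = 248
py0_1 = 192
px0_2 = 80
py0_2 = 240
px1_2 = 144
py1_2 = 312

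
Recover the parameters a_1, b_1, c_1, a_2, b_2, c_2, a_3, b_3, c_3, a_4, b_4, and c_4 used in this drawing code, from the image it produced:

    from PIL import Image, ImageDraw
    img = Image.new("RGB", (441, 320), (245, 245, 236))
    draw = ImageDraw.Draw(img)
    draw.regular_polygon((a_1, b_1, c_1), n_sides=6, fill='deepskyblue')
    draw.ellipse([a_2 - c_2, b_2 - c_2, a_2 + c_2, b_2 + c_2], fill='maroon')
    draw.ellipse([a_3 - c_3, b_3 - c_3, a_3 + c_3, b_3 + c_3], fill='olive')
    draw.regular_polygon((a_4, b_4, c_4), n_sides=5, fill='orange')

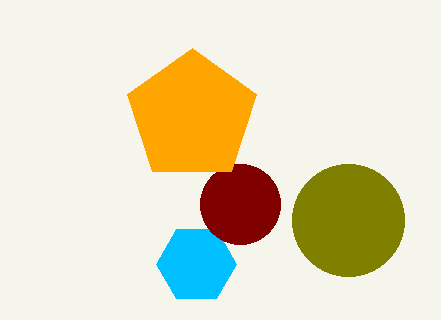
a_1 = 196, b_1 = 264, c_1 = 40, a_2 = 240, b_2 = 204, c_2 = 40, a_3 = 348, b_3 = 220, c_3 = 56, a_4 = 192, b_4 = 116, c_4 = 68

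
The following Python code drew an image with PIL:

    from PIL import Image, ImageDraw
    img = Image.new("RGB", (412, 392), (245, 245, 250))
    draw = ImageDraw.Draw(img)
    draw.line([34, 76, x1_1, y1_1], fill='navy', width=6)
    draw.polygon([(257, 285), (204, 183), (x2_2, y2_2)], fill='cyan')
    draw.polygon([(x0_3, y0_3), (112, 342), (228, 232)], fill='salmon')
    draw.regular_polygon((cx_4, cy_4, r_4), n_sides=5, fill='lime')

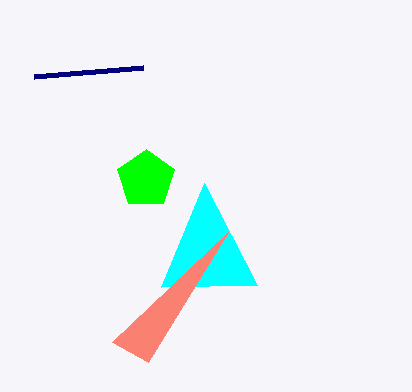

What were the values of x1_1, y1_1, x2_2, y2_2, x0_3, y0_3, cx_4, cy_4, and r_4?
x1_1 = 143, y1_1 = 67, x2_2 = 161, y2_2 = 287, x0_3 = 148, y0_3 = 362, cx_4 = 146, cy_4 = 179, r_4 = 30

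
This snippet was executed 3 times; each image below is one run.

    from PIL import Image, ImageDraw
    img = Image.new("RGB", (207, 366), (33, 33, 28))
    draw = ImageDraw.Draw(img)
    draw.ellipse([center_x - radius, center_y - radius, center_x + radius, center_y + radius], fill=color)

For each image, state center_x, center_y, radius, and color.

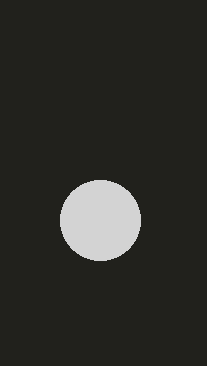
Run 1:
center_x = 100; center_y = 220; radius = 40; color = 'lightgray'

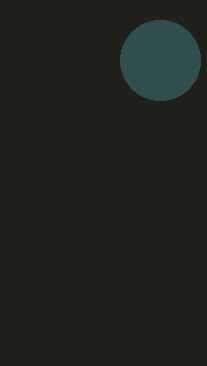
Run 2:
center_x = 160, center_y = 60, radius = 40, color = 'darkslategray'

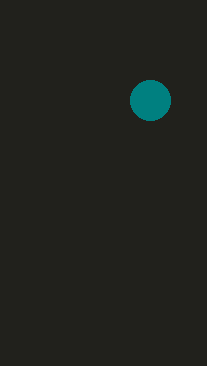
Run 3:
center_x = 150, center_y = 100, radius = 20, color = 'teal'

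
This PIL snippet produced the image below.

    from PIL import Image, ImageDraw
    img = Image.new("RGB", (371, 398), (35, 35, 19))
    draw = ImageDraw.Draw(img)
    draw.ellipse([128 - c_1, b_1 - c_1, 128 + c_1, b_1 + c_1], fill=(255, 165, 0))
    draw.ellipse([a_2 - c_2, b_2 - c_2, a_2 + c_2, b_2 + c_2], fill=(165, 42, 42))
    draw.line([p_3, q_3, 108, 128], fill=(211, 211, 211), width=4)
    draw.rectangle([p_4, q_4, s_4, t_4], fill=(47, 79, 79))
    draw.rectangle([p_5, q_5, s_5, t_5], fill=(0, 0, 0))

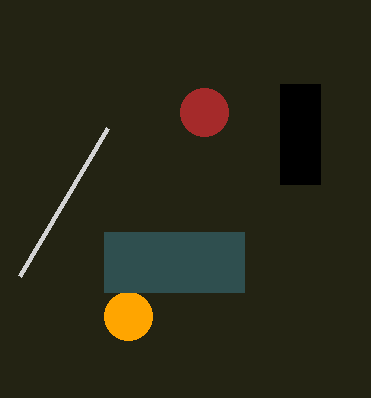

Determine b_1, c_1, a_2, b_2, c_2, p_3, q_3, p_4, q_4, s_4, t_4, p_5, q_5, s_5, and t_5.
b_1 = 316, c_1 = 24, a_2 = 204, b_2 = 112, c_2 = 24, p_3 = 20, q_3 = 276, p_4 = 104, q_4 = 232, s_4 = 244, t_4 = 292, p_5 = 280, q_5 = 84, s_5 = 320, t_5 = 184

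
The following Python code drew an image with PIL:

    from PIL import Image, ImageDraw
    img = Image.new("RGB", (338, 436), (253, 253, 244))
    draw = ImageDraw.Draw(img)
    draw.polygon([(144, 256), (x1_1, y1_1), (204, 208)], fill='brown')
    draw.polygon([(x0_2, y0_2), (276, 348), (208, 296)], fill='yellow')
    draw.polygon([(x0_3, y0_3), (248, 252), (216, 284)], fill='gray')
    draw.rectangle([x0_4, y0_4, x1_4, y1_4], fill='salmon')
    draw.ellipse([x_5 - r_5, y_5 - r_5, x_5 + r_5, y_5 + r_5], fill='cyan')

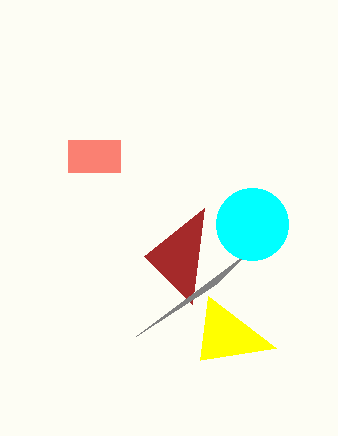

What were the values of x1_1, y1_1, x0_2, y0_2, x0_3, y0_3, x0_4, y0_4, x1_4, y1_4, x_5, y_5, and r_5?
x1_1 = 192; y1_1 = 304; x0_2 = 200; y0_2 = 360; x0_3 = 136; y0_3 = 336; x0_4 = 68; y0_4 = 140; x1_4 = 120; y1_4 = 172; x_5 = 252; y_5 = 224; r_5 = 36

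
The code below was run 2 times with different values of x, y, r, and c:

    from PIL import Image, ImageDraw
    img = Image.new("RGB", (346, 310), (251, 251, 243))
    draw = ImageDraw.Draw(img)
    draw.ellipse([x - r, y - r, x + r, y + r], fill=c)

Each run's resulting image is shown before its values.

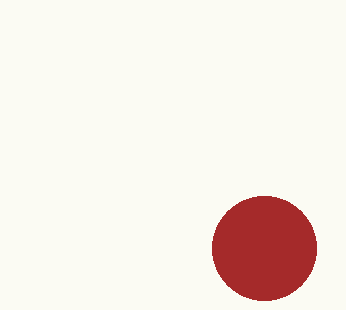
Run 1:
x = 264; y = 248; r = 52; c = 'brown'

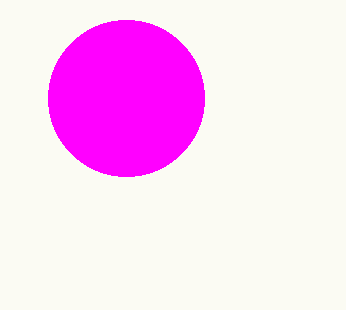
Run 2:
x = 126, y = 98, r = 78, c = 'magenta'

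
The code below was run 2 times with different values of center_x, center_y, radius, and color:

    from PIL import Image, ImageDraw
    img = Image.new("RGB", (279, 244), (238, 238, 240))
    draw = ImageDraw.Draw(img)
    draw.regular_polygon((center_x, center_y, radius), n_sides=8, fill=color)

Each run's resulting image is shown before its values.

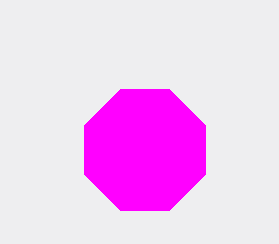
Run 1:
center_x = 145, center_y = 150, radius = 65, color = 'magenta'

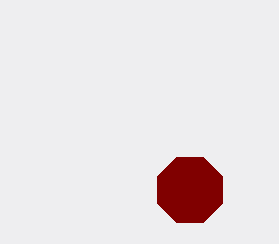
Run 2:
center_x = 190
center_y = 190
radius = 35
color = 'maroon'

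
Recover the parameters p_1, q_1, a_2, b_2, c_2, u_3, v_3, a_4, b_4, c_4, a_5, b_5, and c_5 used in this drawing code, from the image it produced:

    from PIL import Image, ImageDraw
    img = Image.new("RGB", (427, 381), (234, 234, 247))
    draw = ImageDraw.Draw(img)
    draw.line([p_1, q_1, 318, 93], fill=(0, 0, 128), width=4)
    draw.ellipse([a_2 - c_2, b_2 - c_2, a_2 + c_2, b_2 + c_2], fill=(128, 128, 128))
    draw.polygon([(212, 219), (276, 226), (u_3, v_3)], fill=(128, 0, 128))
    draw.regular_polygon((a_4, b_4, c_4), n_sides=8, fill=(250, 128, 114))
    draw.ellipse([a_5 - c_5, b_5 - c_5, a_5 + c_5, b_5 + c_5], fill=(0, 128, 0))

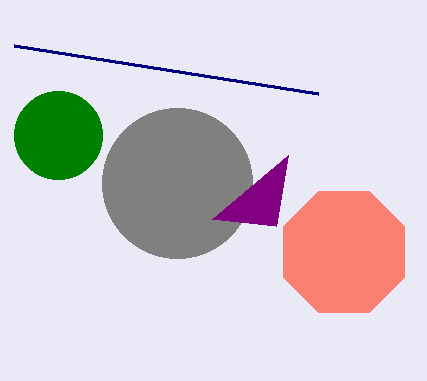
p_1 = 14
q_1 = 45
a_2 = 177
b_2 = 183
c_2 = 75
u_3 = 288
v_3 = 155
a_4 = 344
b_4 = 252
c_4 = 66
a_5 = 58
b_5 = 135
c_5 = 44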